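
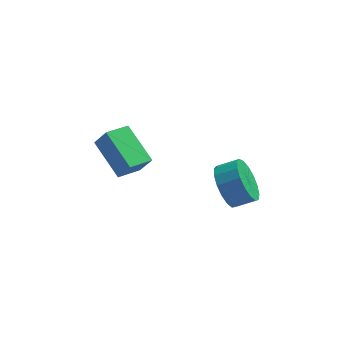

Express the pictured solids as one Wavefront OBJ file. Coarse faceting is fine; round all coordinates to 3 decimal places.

v 0.7 -0.952 2.188
v 1.147 -1.471 1.353
v 2.087 -1.406 1.817
v 1.64 -0.888 2.652
v 1.179 -0.972 1.22
v 2.119 -0.908 1.684
v 1.1 -0.469 1.309
v 2.04 -0.404 1.773
v 0.93 -0.077 1.6
v 1.87 -0.012 2.063
v 0.707 0.115 2.025
v 1.647 0.18 2.488
v 0.483 0.063 2.487
v 1.423 0.127 2.951
v 0.308 -0.223 2.882
v 1.248 -0.158 3.345
v 0.223 -0.675 3.117
v 1.163 -0.61 3.58
v 0.248 -1.191 3.139
v 1.188 -1.126 3.603
v 0.375 -1.652 2.944
v 1.315 -1.587 3.408
v 0.578 -1.953 2.576
v 1.518 -1.888 3.039
v 0.808 -2.025 2.119
v 1.748 -1.96 2.582
v 1.014 -1.851 1.677
v 1.954 -1.786 2.141
v -3.754 -0.567 2.256
v -4.848 0.838 3.251
v -2.904 0.292 1.978
v -3.998 1.697 2.972
v -3.222 -0.797 3.168
v -4.316 0.608 4.162
v -2.372 0.062 2.889
v -3.466 1.467 3.884
f 2 1 5
f 2 5 3
f 3 5 6
f 3 6 4
f 5 1 7
f 5 7 6
f 6 7 8
f 6 8 4
f 7 1 9
f 7 9 8
f 8 9 10
f 8 10 4
f 9 1 11
f 9 11 10
f 10 11 12
f 10 12 4
f 11 1 13
f 11 13 12
f 12 13 14
f 12 14 4
f 13 1 15
f 13 15 14
f 14 15 16
f 14 16 4
f 15 1 17
f 15 17 16
f 16 17 18
f 16 18 4
f 17 1 19
f 17 19 18
f 18 19 20
f 18 20 4
f 19 1 21
f 19 21 20
f 20 21 22
f 20 22 4
f 21 1 23
f 21 23 22
f 22 23 24
f 22 24 4
f 23 1 25
f 23 25 24
f 24 25 26
f 24 26 4
f 25 1 27
f 25 27 26
f 26 27 28
f 26 28 4
f 27 1 2
f 27 2 28
f 28 2 3
f 28 3 4
f 30 32 29
f 33 30 29
f 29 32 31
f 31 33 29
f 30 36 32
f 34 30 33
f 34 36 30
f 32 36 31
f 35 33 31
f 31 36 35
f 35 34 33
f 36 34 35



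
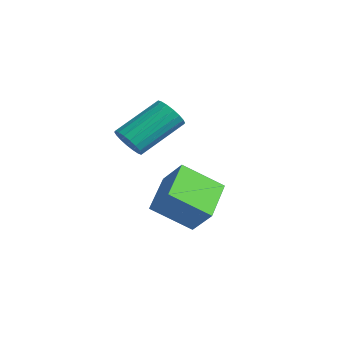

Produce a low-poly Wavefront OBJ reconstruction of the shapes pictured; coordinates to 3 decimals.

v 2.612 0.8 -0.281
v 3.204 1.022 -0.665
v 3.26 2.843 0.477
v 2.668 2.62 0.861
v 2.953 1.141 -0.842
v 3.009 2.962 0.3
v 2.634 1.192 -0.908
v 2.69 3.013 0.234
v 2.311 1.166 -0.85
v 2.367 2.986 0.293
v 2.048 1.066 -0.679
v 2.104 2.887 0.464
v 1.896 0.914 -0.429
v 1.952 2.735 0.713
v 1.886 0.74 -0.15
v 1.942 2.56 0.992
v 2.02 0.577 0.103
v 2.076 2.398 1.245
v 2.271 0.458 0.28
v 2.327 2.279 1.422
v 2.59 0.407 0.346
v 2.646 2.228 1.488
v 2.913 0.434 0.287
v 2.969 2.254 1.43
v 3.176 0.533 0.116
v 3.232 2.354 1.259
v 3.328 0.685 -0.133
v 3.384 2.506 1.009
v 3.338 0.86 -0.412
v 3.394 2.68 0.73
v 2.947 3.977 -3.969
v 2.048 2.662 -2.879
v 3.829 4.238 -2.927
v 2.931 2.922 -1.837
v 4.149 2.598 -4.643
v 3.251 1.282 -3.553
v 5.032 2.858 -3.601
v 4.133 1.543 -2.511
f 2 1 5
f 2 5 3
f 3 5 6
f 3 6 4
f 5 1 7
f 5 7 6
f 6 7 8
f 6 8 4
f 7 1 9
f 7 9 8
f 8 9 10
f 8 10 4
f 9 1 11
f 9 11 10
f 10 11 12
f 10 12 4
f 11 1 13
f 11 13 12
f 12 13 14
f 12 14 4
f 13 1 15
f 13 15 14
f 14 15 16
f 14 16 4
f 15 1 17
f 15 17 16
f 16 17 18
f 16 18 4
f 17 1 19
f 17 19 18
f 18 19 20
f 18 20 4
f 19 1 21
f 19 21 20
f 20 21 22
f 20 22 4
f 21 1 23
f 21 23 22
f 22 23 24
f 22 24 4
f 23 1 25
f 23 25 24
f 24 25 26
f 24 26 4
f 25 1 27
f 25 27 26
f 26 27 28
f 26 28 4
f 27 1 29
f 27 29 28
f 28 29 30
f 28 30 4
f 29 1 2
f 29 2 30
f 30 2 3
f 30 3 4
f 32 34 31
f 35 32 31
f 31 34 33
f 33 35 31
f 32 38 34
f 36 32 35
f 36 38 32
f 34 38 33
f 37 35 33
f 33 38 37
f 37 36 35
f 38 36 37



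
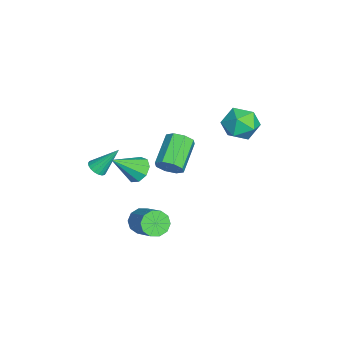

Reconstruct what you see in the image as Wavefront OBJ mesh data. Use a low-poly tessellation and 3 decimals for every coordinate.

v -2.191 -0.15 -1.209
v -1.758 0.083 -0.578
v -3.416 0.623 0.36
v -3.849 0.39 -0.271
v -1.841 0.533 -0.984
v -3.499 1.074 -0.046
v -2.129 0.583 -1.522
v -3.787 1.124 -0.584
v -2.453 0.204 -1.877
v -4.111 0.744 -0.939
v -2.624 -0.383 -1.84
v -4.282 0.157 -0.902
v -2.541 -0.834 -1.434
v -4.199 -0.293 -0.496
v -2.253 -0.884 -0.896
v -3.911 -0.343 0.042
v -1.929 -0.504 -0.541
v -3.587 0.036 0.397
v 0.512 -1.439 -3.18
v 0.975 -2.046 -3.384
v 2.351 -1.347 -2.345
v 1.888 -0.741 -2.14
v 1.041 -1.689 -3.711
v 2.416 -0.99 -2.672
v 0.905 -1.237 -3.835
v 2.28 -0.538 -2.796
v 0.619 -0.862 -3.708
v 1.994 -0.163 -2.669
v 0.292 -0.708 -3.38
v 1.667 -0.009 -2.341
v 0.049 -0.833 -2.975
v 1.425 -0.134 -1.936
v -0.016 -1.19 -2.648
v 1.359 -0.491 -1.609
v 0.12 -1.642 -2.524
v 1.495 -0.943 -1.485
v 0.406 -2.017 -2.651
v 1.781 -1.318 -1.612
v 0.733 -2.171 -2.979
v 2.108 -1.472 -1.94
v 1.736 -3.563 1.986
v 2.264 -3.664 2.105
v 1.644 -2.497 3.294
v 2.278 -3.474 1.952
v 2.185 -3.302 1.805
v 2.003 -3.181 1.694
v 1.769 -3.136 1.64
v 1.527 -3.176 1.656
v 1.328 -3.292 1.736
v 1.209 -3.462 1.866
v 1.195 -3.652 2.02
v 1.288 -3.824 2.167
v 1.469 -3.945 2.278
v 1.704 -3.99 2.331
v 1.945 -3.95 2.316
v 2.145 -3.834 2.235
v -0.374 -1.675 0.117
v 0.114 -1.994 -0.446
v 0.234 -2.945 1.363
v 0.38 -1.595 -0.169
v 0.293 -1.233 0.242
v -0.106 -1.078 0.594
v -0.63 -1.203 0.723
v -1.034 -1.548 0.568
v -1.13 -1.953 0.202
v -0.872 -2.228 -0.204
v -0.38 -2.244 -0.46
v -1.751 4.425 2.593
v -1.107 3.809 1.959
v -2.053 3.031 3.641
v -1.409 2.415 3.007
v -0.975 3.21 3.619
v -0.788 4.072 2.972
v -2.372 2.768 2.628
v -2.185 3.63 1.981
v -1.491 2.785 1.981
v -0.627 3.058 2.594
v -2.533 3.782 3.006
v -1.669 4.055 3.619
f 2 1 5
f 2 5 3
f 3 5 6
f 3 6 4
f 5 1 7
f 5 7 6
f 6 7 8
f 6 8 4
f 7 1 9
f 7 9 8
f 8 9 10
f 8 10 4
f 9 1 11
f 9 11 10
f 10 11 12
f 10 12 4
f 11 1 13
f 11 13 12
f 12 13 14
f 12 14 4
f 13 1 15
f 13 15 14
f 14 15 16
f 14 16 4
f 15 1 17
f 15 17 16
f 16 17 18
f 16 18 4
f 17 1 2
f 17 2 18
f 18 2 3
f 18 3 4
f 20 19 23
f 20 23 21
f 21 23 24
f 21 24 22
f 23 19 25
f 23 25 24
f 24 25 26
f 24 26 22
f 25 19 27
f 25 27 26
f 26 27 28
f 26 28 22
f 27 19 29
f 27 29 28
f 28 29 30
f 28 30 22
f 29 19 31
f 29 31 30
f 30 31 32
f 30 32 22
f 31 19 33
f 31 33 32
f 32 33 34
f 32 34 22
f 33 19 35
f 33 35 34
f 34 35 36
f 34 36 22
f 35 19 37
f 35 37 36
f 36 37 38
f 36 38 22
f 37 19 39
f 37 39 38
f 38 39 40
f 38 40 22
f 39 19 20
f 39 20 40
f 40 20 21
f 40 21 22
f 42 41 44
f 42 44 43
f 44 41 45
f 44 45 43
f 45 41 46
f 45 46 43
f 46 41 47
f 46 47 43
f 47 41 48
f 47 48 43
f 48 41 49
f 48 49 43
f 49 41 50
f 49 50 43
f 50 41 51
f 50 51 43
f 51 41 52
f 51 52 43
f 52 41 53
f 52 53 43
f 53 41 54
f 53 54 43
f 54 41 55
f 54 55 43
f 55 41 56
f 55 56 43
f 56 41 42
f 56 42 43
f 58 57 60
f 58 60 59
f 60 57 61
f 60 61 59
f 61 57 62
f 61 62 59
f 62 57 63
f 62 63 59
f 63 57 64
f 63 64 59
f 64 57 65
f 64 65 59
f 65 57 66
f 65 66 59
f 66 57 67
f 66 67 59
f 67 57 58
f 67 58 59
f 68 79 73
f 68 73 69
f 68 69 75
f 68 75 78
f 68 78 79
f 69 73 77
f 73 79 72
f 79 78 70
f 78 75 74
f 75 69 76
f 71 77 72
f 71 72 70
f 71 70 74
f 71 74 76
f 71 76 77
f 72 77 73
f 70 72 79
f 74 70 78
f 76 74 75
f 77 76 69



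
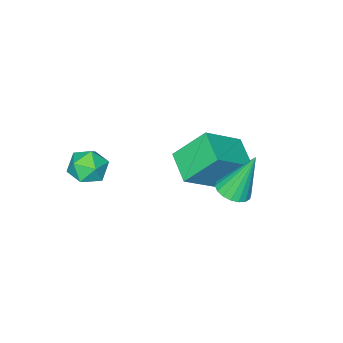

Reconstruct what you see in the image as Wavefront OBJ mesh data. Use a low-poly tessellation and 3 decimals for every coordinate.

v -0.592 1.699 -0.674
v -0.073 1.216 -0.374
v -1.248 2.241 1.334
v 0.101 1.51 -0.396
v 0.137 1.842 -0.474
v 0.03 2.145 -0.591
v -0.201 2.36 -0.725
v -0.51 2.445 -0.848
v -0.834 2.381 -0.937
v -1.111 2.183 -0.974
v -1.285 1.888 -0.951
v -1.322 1.556 -0.873
v -1.215 1.253 -0.756
v -0.984 1.038 -0.623
v -0.675 0.954 -0.499
v -0.35 1.017 -0.411
v -3.185 -0.351 -0.463
v -1.531 -0.72 0.794
v -2.53 0.944 -0.946
v -0.876 0.576 0.311
v -2.304 -1.336 -1.911
v -0.65 -1.704 -0.654
v -1.649 -0.04 -2.394
v 0.005 -0.409 -1.137
v 1.705 -3.325 -1.179
v 2.32 -2.649 -1.031
v 2.42 -4.191 -0.189
v 3.035 -3.515 -0.041
v 2.16 -3.416 0.245
v 1.718 -2.881 -0.367
v 3.022 -3.959 -0.853
v 2.58 -3.424 -1.465
v 3.133 -3.041 -0.83
v 2.601 -2.705 -0.152
v 2.139 -4.135 -1.068
v 1.607 -3.799 -0.39
f 2 1 4
f 2 4 3
f 4 1 5
f 4 5 3
f 5 1 6
f 5 6 3
f 6 1 7
f 6 7 3
f 7 1 8
f 7 8 3
f 8 1 9
f 8 9 3
f 9 1 10
f 9 10 3
f 10 1 11
f 10 11 3
f 11 1 12
f 11 12 3
f 12 1 13
f 12 13 3
f 13 1 14
f 13 14 3
f 14 1 15
f 14 15 3
f 15 1 16
f 15 16 3
f 16 1 2
f 16 2 3
f 18 20 17
f 21 18 17
f 17 20 19
f 19 21 17
f 18 24 20
f 22 18 21
f 22 24 18
f 20 24 19
f 23 21 19
f 19 24 23
f 23 22 21
f 24 22 23
f 25 36 30
f 25 30 26
f 25 26 32
f 25 32 35
f 25 35 36
f 26 30 34
f 30 36 29
f 36 35 27
f 35 32 31
f 32 26 33
f 28 34 29
f 28 29 27
f 28 27 31
f 28 31 33
f 28 33 34
f 29 34 30
f 27 29 36
f 31 27 35
f 33 31 32
f 34 33 26



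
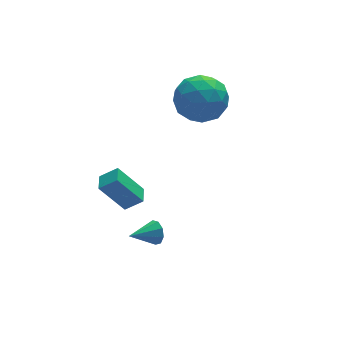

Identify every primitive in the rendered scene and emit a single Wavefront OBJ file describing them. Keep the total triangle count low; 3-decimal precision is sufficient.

v -2.555 0.218 -2.653
v -3.533 0.629 -1.223
v -2.25 1.001 -2.669
v -3.228 1.411 -1.239
v -1.832 -0.051 -2.081
v -2.81 0.359 -0.651
v -1.527 0.731 -2.097
v -2.505 1.142 -0.667
v 0.81 2.517 1.863
v 2.041 2.33 1.739
v 0.659 0.81 2.941
v 1.89 0.623 2.817
v 1.468 1.566 3.524
v 1.562 2.62 2.857
v 1.138 0.52 1.823
v 1.232 1.574 1.156
v 2.244 1.095 1.714
v 2.448 1.742 2.766
v 0.252 1.398 1.914
v 0.456 2.045 2.966
v 1.439 2.573 1.706
v 1.261 0.567 2.974
v 1.013 1.121 3.389
v 1.737 1.011 3.317
v 1.157 2.744 2.363
v 1.881 2.634 2.291
v 1.544 2.185 3.34
v 0.819 0.506 2.389
v 1.543 0.396 2.317
v 0.963 2.129 1.363
v 1.687 2.019 1.291
v 1.156 0.955 1.34
v 2.282 1.737 1.619
v 2.193 0.734 2.253
v 1.751 0.673 1.668
v 1.806 1.293 1.276
v 2.402 2.117 2.237
v 2.313 1.114 2.871
v 2.065 1.668 3.286
v 2.12 2.288 2.894
v 2.521 1.392 2.222
v 0.387 2.026 1.809
v 0.298 1.023 2.443
v 0.58 0.852 1.786
v 0.635 1.472 1.394
v 0.507 2.406 2.427
v 0.418 1.403 3.061
v 0.894 1.847 3.404
v 0.949 2.467 3.012
v 0.179 1.748 2.458
v -2.585 -3.536 -0.469
v -2.385 -3.8 -0.005
v -3.755 -3.724 -0.071
v -2.423 -3.418 0.065
v -2.536 -3.092 -0.116
v -2.673 -2.973 -0.461
v -2.768 -3.118 -0.81
v -2.778 -3.459 -1
v -2.697 -3.836 -0.941
v -2.564 -4.072 -0.661
v -2.441 -4.058 -0.292
f 2 4 1
f 5 2 1
f 1 4 3
f 3 5 1
f 2 8 4
f 6 2 5
f 6 8 2
f 4 8 3
f 7 5 3
f 3 8 7
f 7 6 5
f 8 6 7
f 9 46 25
f 46 20 49
f 25 49 14
f 46 49 25
f 9 25 21
f 25 14 26
f 21 26 10
f 25 26 21
f 9 21 30
f 21 10 31
f 30 31 16
f 21 31 30
f 9 30 42
f 30 16 45
f 42 45 19
f 30 45 42
f 9 42 46
f 42 19 50
f 46 50 20
f 42 50 46
f 10 26 37
f 26 14 40
f 37 40 18
f 26 40 37
f 14 49 27
f 49 20 48
f 27 48 13
f 49 48 27
f 20 50 47
f 50 19 43
f 47 43 11
f 50 43 47
f 19 45 44
f 45 16 32
f 44 32 15
f 45 32 44
f 16 31 36
f 31 10 33
f 36 33 17
f 31 33 36
f 12 38 24
f 38 18 39
f 24 39 13
f 38 39 24
f 12 24 22
f 24 13 23
f 22 23 11
f 24 23 22
f 12 22 29
f 22 11 28
f 29 28 15
f 22 28 29
f 12 29 34
f 29 15 35
f 34 35 17
f 29 35 34
f 12 34 38
f 34 17 41
f 38 41 18
f 34 41 38
f 13 39 27
f 39 18 40
f 27 40 14
f 39 40 27
f 11 23 47
f 23 13 48
f 47 48 20
f 23 48 47
f 15 28 44
f 28 11 43
f 44 43 19
f 28 43 44
f 17 35 36
f 35 15 32
f 36 32 16
f 35 32 36
f 18 41 37
f 41 17 33
f 37 33 10
f 41 33 37
f 52 51 54
f 52 54 53
f 54 51 55
f 54 55 53
f 55 51 56
f 55 56 53
f 56 51 57
f 56 57 53
f 57 51 58
f 57 58 53
f 58 51 59
f 58 59 53
f 59 51 60
f 59 60 53
f 60 51 61
f 60 61 53
f 61 51 52
f 61 52 53



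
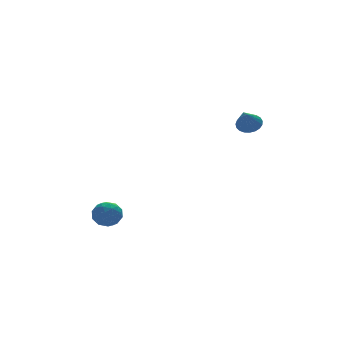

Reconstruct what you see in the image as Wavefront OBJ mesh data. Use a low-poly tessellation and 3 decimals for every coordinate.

v 1.977 -1.522 2.138
v 2.481 -1.788 2.292
v 1.403 -2.098 3.022
v 2.487 -1.585 2.429
v 2.405 -1.37 2.515
v 2.249 -1.182 2.537
v 2.046 -1.053 2.489
v 1.831 -1.005 2.381
v 1.641 -1.046 2.231
v 1.51 -1.17 2.065
v 1.459 -1.354 1.911
v 1.498 -1.568 1.797
v 1.62 -1.774 1.742
v 1.803 -1.936 1.756
v 2.017 -2.027 1.835
v 2.223 -2.03 1.968
v 2.387 -1.946 2.129
v -4.641 0.041 -2.673
v -4.331 0.261 -3.279
v -3.609 -0.281 -2.261
v -3.299 -0.061 -2.867
v -3.578 0.417 -2.414
v -4.216 0.616 -2.669
v -3.724 -0.636 -2.871
v -4.362 -0.437 -3.126
v -3.764 -0.158 -3.401
v -3.674 0.493 -3.119
v -4.266 -0.513 -2.421
v -4.176 0.138 -2.139
v -4.577 0.179 -3.012
v -3.363 -0.199 -2.528
v -3.528 0.082 -2.262
v -3.345 0.211 -2.618
v -4.509 0.388 -2.654
v -4.327 0.517 -3.01
v -3.884 0.609 -2.501
v -3.613 -0.537 -2.53
v -3.431 -0.408 -2.886
v -4.595 -0.231 -2.922
v -4.412 -0.102 -3.278
v -4.056 -0.629 -3.039
v -4.061 0.062 -3.44
v -3.454 -0.127 -3.198
v -3.704 -0.465 -3.2
v -4.079 -0.348 -3.35
v -4.008 0.445 -3.274
v -3.401 0.256 -3.032
v -3.566 0.537 -2.766
v -3.94 0.654 -2.916
v -3.675 0.199 -3.346
v -4.539 -0.276 -2.508
v -3.932 -0.465 -2.266
v -4 -0.674 -2.624
v -4.374 -0.557 -2.774
v -4.486 0.107 -2.342
v -3.879 -0.082 -2.1
v -3.861 0.328 -2.19
v -4.236 0.445 -2.34
v -4.265 -0.219 -2.194
f 2 1 4
f 2 4 3
f 4 1 5
f 4 5 3
f 5 1 6
f 5 6 3
f 6 1 7
f 6 7 3
f 7 1 8
f 7 8 3
f 8 1 9
f 8 9 3
f 9 1 10
f 9 10 3
f 10 1 11
f 10 11 3
f 11 1 12
f 11 12 3
f 12 1 13
f 12 13 3
f 13 1 14
f 13 14 3
f 14 1 15
f 14 15 3
f 15 1 16
f 15 16 3
f 16 1 17
f 16 17 3
f 17 1 2
f 17 2 3
f 18 55 34
f 55 29 58
f 34 58 23
f 55 58 34
f 18 34 30
f 34 23 35
f 30 35 19
f 34 35 30
f 18 30 39
f 30 19 40
f 39 40 25
f 30 40 39
f 18 39 51
f 39 25 54
f 51 54 28
f 39 54 51
f 18 51 55
f 51 28 59
f 55 59 29
f 51 59 55
f 19 35 46
f 35 23 49
f 46 49 27
f 35 49 46
f 23 58 36
f 58 29 57
f 36 57 22
f 58 57 36
f 29 59 56
f 59 28 52
f 56 52 20
f 59 52 56
f 28 54 53
f 54 25 41
f 53 41 24
f 54 41 53
f 25 40 45
f 40 19 42
f 45 42 26
f 40 42 45
f 21 47 33
f 47 27 48
f 33 48 22
f 47 48 33
f 21 33 31
f 33 22 32
f 31 32 20
f 33 32 31
f 21 31 38
f 31 20 37
f 38 37 24
f 31 37 38
f 21 38 43
f 38 24 44
f 43 44 26
f 38 44 43
f 21 43 47
f 43 26 50
f 47 50 27
f 43 50 47
f 22 48 36
f 48 27 49
f 36 49 23
f 48 49 36
f 20 32 56
f 32 22 57
f 56 57 29
f 32 57 56
f 24 37 53
f 37 20 52
f 53 52 28
f 37 52 53
f 26 44 45
f 44 24 41
f 45 41 25
f 44 41 45
f 27 50 46
f 50 26 42
f 46 42 19
f 50 42 46



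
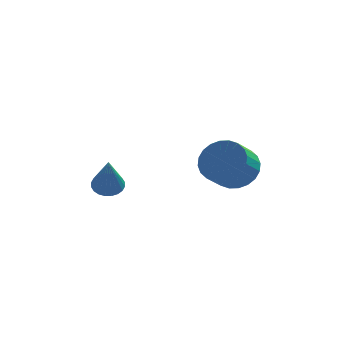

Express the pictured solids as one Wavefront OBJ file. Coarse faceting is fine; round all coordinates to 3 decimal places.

v -3.457 -0.138 -4.001
v -2.918 -0.365 -4.174
v -3.323 -1.062 -2.359
v -2.851 -0.164 -4.066
v -2.876 0.041 -3.948
v -2.99 0.219 -3.838
v -3.174 0.343 -3.754
v -3.402 0.394 -3.707
v -3.638 0.363 -3.705
v -3.847 0.257 -3.748
v -3.996 0.09 -3.829
v -4.063 -0.111 -3.937
v -4.038 -0.316 -4.055
v -3.924 -0.494 -4.164
v -3.739 -0.618 -4.249
v -3.511 -0.669 -4.296
v -3.275 -0.639 -4.298
v -3.067 -0.532 -4.255
v 1.055 1.174 -3.699
v 1.586 1.568 -2.989
v 1.116 0.799 -2.211
v 0.585 0.406 -2.921
v 1.271 1.778 -2.971
v 0.802 1.009 -2.194
v 0.924 1.896 -3.064
v 0.455 1.127 -2.286
v 0.597 1.904 -3.254
v 0.127 1.136 -2.476
v 0.339 1.801 -3.511
v -0.131 1.033 -2.733
v 0.19 1.603 -3.797
v -0.279 0.834 -3.019
v 0.173 1.339 -4.068
v -0.296 0.571 -3.29
v 0.29 1.051 -4.283
v -0.179 0.282 -3.505
v 0.524 0.781 -4.409
v 0.054 0.012 -3.631
v 0.838 0.571 -4.426
v 0.369 -0.198 -3.649
v 1.185 0.453 -4.334
v 0.716 -0.316 -3.556
v 1.513 0.444 -4.144
v 1.043 -0.324 -3.366
v 1.771 0.547 -3.887
v 1.301 -0.221 -3.109
v 1.919 0.746 -3.601
v 1.45 -0.023 -2.823
v 1.936 1.009 -3.33
v 1.467 0.241 -2.552
v 1.819 1.298 -3.115
v 1.35 0.529 -2.337
f 2 1 4
f 2 4 3
f 4 1 5
f 4 5 3
f 5 1 6
f 5 6 3
f 6 1 7
f 6 7 3
f 7 1 8
f 7 8 3
f 8 1 9
f 8 9 3
f 9 1 10
f 9 10 3
f 10 1 11
f 10 11 3
f 11 1 12
f 11 12 3
f 12 1 13
f 12 13 3
f 13 1 14
f 13 14 3
f 14 1 15
f 14 15 3
f 15 1 16
f 15 16 3
f 16 1 17
f 16 17 3
f 17 1 18
f 17 18 3
f 18 1 2
f 18 2 3
f 20 19 23
f 20 23 21
f 21 23 24
f 21 24 22
f 23 19 25
f 23 25 24
f 24 25 26
f 24 26 22
f 25 19 27
f 25 27 26
f 26 27 28
f 26 28 22
f 27 19 29
f 27 29 28
f 28 29 30
f 28 30 22
f 29 19 31
f 29 31 30
f 30 31 32
f 30 32 22
f 31 19 33
f 31 33 32
f 32 33 34
f 32 34 22
f 33 19 35
f 33 35 34
f 34 35 36
f 34 36 22
f 35 19 37
f 35 37 36
f 36 37 38
f 36 38 22
f 37 19 39
f 37 39 38
f 38 39 40
f 38 40 22
f 39 19 41
f 39 41 40
f 40 41 42
f 40 42 22
f 41 19 43
f 41 43 42
f 42 43 44
f 42 44 22
f 43 19 45
f 43 45 44
f 44 45 46
f 44 46 22
f 45 19 47
f 45 47 46
f 46 47 48
f 46 48 22
f 47 19 49
f 47 49 48
f 48 49 50
f 48 50 22
f 49 19 51
f 49 51 50
f 50 51 52
f 50 52 22
f 51 19 20
f 51 20 52
f 52 20 21
f 52 21 22



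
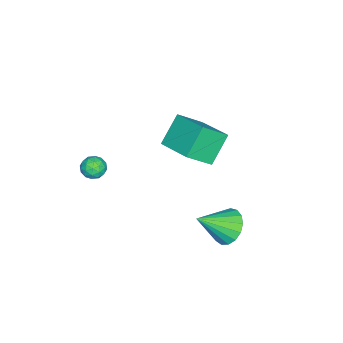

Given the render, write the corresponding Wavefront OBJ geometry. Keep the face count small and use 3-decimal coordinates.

v 0.413 4.017 -2.465
v 1.289 4.36 -2.86
v 1.427 2.823 -1.255
v 1.202 4.664 -2.488
v 0.934 4.819 -2.11
v 0.548 4.791 -1.814
v 0.13 4.586 -1.667
v -0.223 4.25 -1.702
v -0.43 3.861 -1.913
v -0.444 3.508 -2.25
v -0.262 3.272 -2.636
v 0.075 3.206 -2.983
v 0.49 3.327 -3.211
v 0.886 3.605 -3.269
v 1.175 3.978 -3.142
v 0.27 -2.335 0.061
v 0.692 -1.843 0.24
v 1.008 -3.077 0.36
v 1.43 -2.585 0.539
v 0.87 -2.694 0.895
v 0.413 -2.235 0.711
v 1.287 -2.685 -0.111
v 0.83 -2.226 -0.295
v 1.32 -2.059 0.134
v 1.063 -2.065 0.756
v 0.637 -2.855 -0.156
v 0.38 -2.861 0.466
v 0.416 -2.024 0.124
v 1.284 -2.896 0.476
v 0.955 -2.96 0.685
v 1.203 -2.671 0.791
v 0.252 -2.255 0.401
v 0.5 -1.965 0.506
v 0.605 -2.465 0.891
v 1.2 -2.955 0.094
v 1.448 -2.665 0.199
v 0.497 -2.249 -0.191
v 0.745 -1.96 -0.085
v 1.095 -2.455 -0.291
v 1.034 -1.861 0.168
v 1.468 -2.298 0.343
v 1.383 -2.356 -0.039
v 1.115 -2.087 -0.147
v 0.882 -1.865 0.533
v 1.316 -2.301 0.709
v 0.987 -2.365 0.918
v 0.718 -2.096 0.809
v 1.251 -1.992 0.471
v 0.384 -2.619 -0.109
v 0.818 -3.055 0.067
v 0.982 -2.824 -0.209
v 0.713 -2.555 -0.318
v 0.232 -2.622 0.257
v 0.666 -3.059 0.432
v 0.585 -2.833 0.747
v 0.317 -2.564 0.639
v 0.449 -2.928 0.129
v -2.7 0.86 -0.629
v -1.811 -0.097 0.475
v -3.914 1.235 0.674
v -3.025 0.279 1.778
v -1.595 2.521 -0.078
v -0.706 1.565 1.026
v -2.809 2.897 1.225
v -1.92 1.94 2.329
f 2 1 4
f 2 4 3
f 4 1 5
f 4 5 3
f 5 1 6
f 5 6 3
f 6 1 7
f 6 7 3
f 7 1 8
f 7 8 3
f 8 1 9
f 8 9 3
f 9 1 10
f 9 10 3
f 10 1 11
f 10 11 3
f 11 1 12
f 11 12 3
f 12 1 13
f 12 13 3
f 13 1 14
f 13 14 3
f 14 1 15
f 14 15 3
f 15 1 2
f 15 2 3
f 16 53 32
f 53 27 56
f 32 56 21
f 53 56 32
f 16 32 28
f 32 21 33
f 28 33 17
f 32 33 28
f 16 28 37
f 28 17 38
f 37 38 23
f 28 38 37
f 16 37 49
f 37 23 52
f 49 52 26
f 37 52 49
f 16 49 53
f 49 26 57
f 53 57 27
f 49 57 53
f 17 33 44
f 33 21 47
f 44 47 25
f 33 47 44
f 21 56 34
f 56 27 55
f 34 55 20
f 56 55 34
f 27 57 54
f 57 26 50
f 54 50 18
f 57 50 54
f 26 52 51
f 52 23 39
f 51 39 22
f 52 39 51
f 23 38 43
f 38 17 40
f 43 40 24
f 38 40 43
f 19 45 31
f 45 25 46
f 31 46 20
f 45 46 31
f 19 31 29
f 31 20 30
f 29 30 18
f 31 30 29
f 19 29 36
f 29 18 35
f 36 35 22
f 29 35 36
f 19 36 41
f 36 22 42
f 41 42 24
f 36 42 41
f 19 41 45
f 41 24 48
f 45 48 25
f 41 48 45
f 20 46 34
f 46 25 47
f 34 47 21
f 46 47 34
f 18 30 54
f 30 20 55
f 54 55 27
f 30 55 54
f 22 35 51
f 35 18 50
f 51 50 26
f 35 50 51
f 24 42 43
f 42 22 39
f 43 39 23
f 42 39 43
f 25 48 44
f 48 24 40
f 44 40 17
f 48 40 44
f 59 61 58
f 62 59 58
f 58 61 60
f 60 62 58
f 59 65 61
f 63 59 62
f 63 65 59
f 61 65 60
f 64 62 60
f 60 65 64
f 64 63 62
f 65 63 64



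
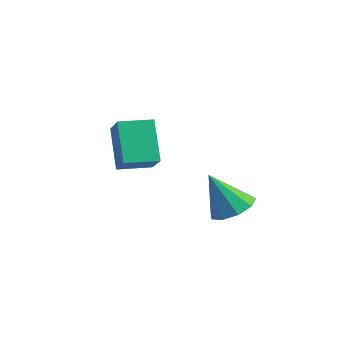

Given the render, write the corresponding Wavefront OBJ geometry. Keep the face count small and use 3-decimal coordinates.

v 2.174 3.612 -4.48
v 2.676 4.262 -4.043
v 1.546 3.008 -2.86
v 2.098 4.49 -4.182
v 1.556 4.307 -4.46
v 1.303 3.799 -4.748
v 1.457 3.204 -4.91
v 1.947 2.8 -4.871
v 2.543 2.776 -4.65
v 2.966 3.143 -4.349
v 3.018 3.73 -4.109
v -1.969 1.653 -3.488
v -3.014 2.247 -1.952
v -1.349 2.863 -3.534
v -2.394 3.457 -1.998
v -0.946 1.163 -2.602
v -1.991 1.757 -1.066
v -0.326 2.373 -2.648
v -1.371 2.967 -1.112
f 2 1 4
f 2 4 3
f 4 1 5
f 4 5 3
f 5 1 6
f 5 6 3
f 6 1 7
f 6 7 3
f 7 1 8
f 7 8 3
f 8 1 9
f 8 9 3
f 9 1 10
f 9 10 3
f 10 1 11
f 10 11 3
f 11 1 2
f 11 2 3
f 13 15 12
f 16 13 12
f 12 15 14
f 14 16 12
f 13 19 15
f 17 13 16
f 17 19 13
f 15 19 14
f 18 16 14
f 14 19 18
f 18 17 16
f 19 17 18



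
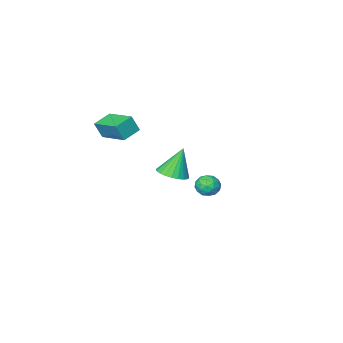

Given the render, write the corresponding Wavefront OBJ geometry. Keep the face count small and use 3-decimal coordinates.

v 2.479 -4.564 0.76
v 2.869 -4.802 1.827
v 2.152 -2.598 1.318
v 2.542 -2.835 2.384
v 3.658 -4.265 0.396
v 4.048 -4.502 1.462
v 3.331 -2.298 0.953
v 3.721 -2.536 2.02
v 1.059 4.262 -0.064
v 1.745 4.579 -0.018
v 1.575 3.181 -0.322
v 2.261 3.498 -0.276
v 1.84 3.413 0.348
v 1.522 4.081 0.507
v 1.798 3.679 -0.847
v 1.48 4.347 -0.688
v 2.202 4.218 -0.502
v 2.228 4.054 0.237
v 1.092 3.706 -0.577
v 1.118 3.542 0.162
v 1.357 4.515 -0.018
v 1.963 3.245 -0.322
v 1.716 3.195 0.045
v 2.119 3.381 0.072
v 1.226 4.223 0.291
v 1.629 4.409 0.318
v 1.685 3.724 0.532
v 1.691 3.351 -0.658
v 2.094 3.537 -0.631
v 1.201 4.379 -0.412
v 1.604 4.565 -0.385
v 1.635 4.036 -0.872
v 2.029 4.489 -0.276
v 2.332 3.854 -0.428
v 2.06 3.961 -0.763
v 1.873 4.353 -0.669
v 2.044 4.393 0.159
v 2.347 3.758 0.007
v 2.1 3.708 0.373
v 1.913 4.1 0.467
v 2.313 4.181 -0.126
v 0.973 4.002 -0.347
v 1.276 3.367 -0.499
v 1.407 3.66 -0.807
v 1.22 4.052 -0.713
v 0.988 3.906 0.088
v 1.291 3.271 -0.064
v 1.447 3.407 0.329
v 1.26 3.799 0.423
v 1.007 3.579 -0.214
v -0.588 -3.585 -3.55
v 0.352 -3.446 -3.181
v -1.332 -3.595 -1.65
v 0.231 -3.07 -3.227
v -0.016 -2.772 -3.322
v -0.35 -2.599 -3.452
v -0.72 -2.575 -3.596
v -1.07 -2.705 -3.734
v -1.346 -2.969 -3.844
v -1.508 -3.327 -3.908
v -1.529 -3.725 -3.919
v -1.407 -4.101 -3.873
v -1.161 -4.398 -3.778
v -0.827 -4.572 -3.648
v -0.457 -4.596 -3.503
v -0.107 -4.466 -3.366
v 0.17 -4.201 -3.256
v 0.331 -3.843 -3.191
f 2 4 1
f 5 2 1
f 1 4 3
f 3 5 1
f 2 8 4
f 6 2 5
f 6 8 2
f 4 8 3
f 7 5 3
f 3 8 7
f 7 6 5
f 8 6 7
f 9 46 25
f 46 20 49
f 25 49 14
f 46 49 25
f 9 25 21
f 25 14 26
f 21 26 10
f 25 26 21
f 9 21 30
f 21 10 31
f 30 31 16
f 21 31 30
f 9 30 42
f 30 16 45
f 42 45 19
f 30 45 42
f 9 42 46
f 42 19 50
f 46 50 20
f 42 50 46
f 10 26 37
f 26 14 40
f 37 40 18
f 26 40 37
f 14 49 27
f 49 20 48
f 27 48 13
f 49 48 27
f 20 50 47
f 50 19 43
f 47 43 11
f 50 43 47
f 19 45 44
f 45 16 32
f 44 32 15
f 45 32 44
f 16 31 36
f 31 10 33
f 36 33 17
f 31 33 36
f 12 38 24
f 38 18 39
f 24 39 13
f 38 39 24
f 12 24 22
f 24 13 23
f 22 23 11
f 24 23 22
f 12 22 29
f 22 11 28
f 29 28 15
f 22 28 29
f 12 29 34
f 29 15 35
f 34 35 17
f 29 35 34
f 12 34 38
f 34 17 41
f 38 41 18
f 34 41 38
f 13 39 27
f 39 18 40
f 27 40 14
f 39 40 27
f 11 23 47
f 23 13 48
f 47 48 20
f 23 48 47
f 15 28 44
f 28 11 43
f 44 43 19
f 28 43 44
f 17 35 36
f 35 15 32
f 36 32 16
f 35 32 36
f 18 41 37
f 41 17 33
f 37 33 10
f 41 33 37
f 52 51 54
f 52 54 53
f 54 51 55
f 54 55 53
f 55 51 56
f 55 56 53
f 56 51 57
f 56 57 53
f 57 51 58
f 57 58 53
f 58 51 59
f 58 59 53
f 59 51 60
f 59 60 53
f 60 51 61
f 60 61 53
f 61 51 62
f 61 62 53
f 62 51 63
f 62 63 53
f 63 51 64
f 63 64 53
f 64 51 65
f 64 65 53
f 65 51 66
f 65 66 53
f 66 51 67
f 66 67 53
f 67 51 68
f 67 68 53
f 68 51 52
f 68 52 53



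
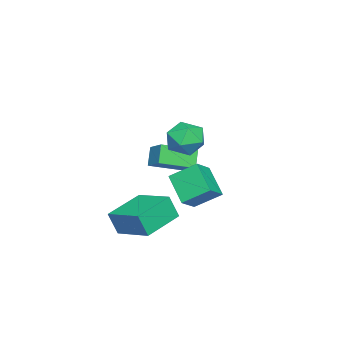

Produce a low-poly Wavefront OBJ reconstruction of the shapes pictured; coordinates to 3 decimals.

v 0.066 -1.378 -0.845
v -0.849 -2.338 0.219
v -0.226 -0.169 -0.006
v -1.142 -1.129 1.058
v 1.042 -1.591 -0.198
v 0.126 -2.551 0.866
v 0.749 -0.382 0.641
v -0.166 -1.342 1.705
v -2.399 -4.537 0.114
v -3.009 -4.656 1.01
v -3.483 -3.172 -0.443
v -4.093 -3.291 0.453
v -1.687 -3.729 0.707
v -2.297 -3.848 1.603
v -2.771 -2.364 0.15
v -3.381 -2.483 1.046
v 0.501 -3.332 -1.43
v 0.621 -3.74 -0.276
v 1.25 -1.632 -0.907
v 1.369 -2.039 0.247
v 2.371 -4.021 -1.867
v 2.49 -4.428 -0.713
v 3.119 -2.32 -1.344
v 3.239 -2.728 -0.19
v 0.883 -0.704 3.538
v 1.512 -1.478 3.491
v -0.372 -1.722 3.489
v 0.257 -2.496 3.442
v 0.187 -1.959 4.282
v 0.963 -1.33 4.312
v 0.177 -1.87 2.668
v 0.953 -1.241 2.698
v 1.076 -2.199 2.953
v 1.083 -2.254 3.951
v 0.057 -0.946 3.029
v 0.064 -1.001 4.027
f 2 4 1
f 5 2 1
f 1 4 3
f 3 5 1
f 2 8 4
f 6 2 5
f 6 8 2
f 4 8 3
f 7 5 3
f 3 8 7
f 7 6 5
f 8 6 7
f 10 12 9
f 13 10 9
f 9 12 11
f 11 13 9
f 10 16 12
f 14 10 13
f 14 16 10
f 12 16 11
f 15 13 11
f 11 16 15
f 15 14 13
f 16 14 15
f 18 20 17
f 21 18 17
f 17 20 19
f 19 21 17
f 18 24 20
f 22 18 21
f 22 24 18
f 20 24 19
f 23 21 19
f 19 24 23
f 23 22 21
f 24 22 23
f 25 36 30
f 25 30 26
f 25 26 32
f 25 32 35
f 25 35 36
f 26 30 34
f 30 36 29
f 36 35 27
f 35 32 31
f 32 26 33
f 28 34 29
f 28 29 27
f 28 27 31
f 28 31 33
f 28 33 34
f 29 34 30
f 27 29 36
f 31 27 35
f 33 31 32
f 34 33 26



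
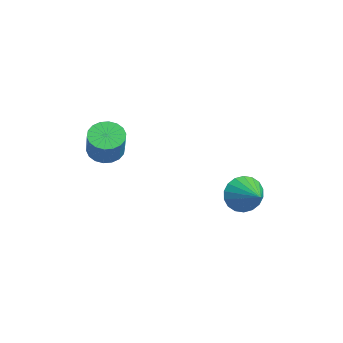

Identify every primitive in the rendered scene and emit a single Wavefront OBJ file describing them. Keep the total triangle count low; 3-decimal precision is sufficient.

v 0.251 3.671 -3.058
v 0.587 3.154 -3.767
v 1.569 3.849 -2.562
v 0.593 3.542 -3.924
v 0.532 3.955 -3.908
v 0.415 4.313 -3.725
v 0.265 4.543 -3.409
v 0.112 4.6 -3.024
v -0.013 4.474 -2.645
v -0.086 4.188 -2.349
v -0.092 3.8 -2.192
v -0.031 3.387 -2.207
v 0.087 3.029 -2.391
v 0.236 2.799 -2.706
v 0.389 2.742 -3.092
v 0.514 2.868 -3.47
v -2.85 -1.212 -1.037
v -2.465 -1.803 -1.415
v -1.545 -2.058 -0.082
v -1.93 -1.468 0.297
v -2.269 -1.516 -1.496
v -1.349 -1.772 -0.162
v -2.189 -1.17 -1.485
v -1.269 -1.425 -0.151
v -2.239 -0.831 -1.385
v -1.319 -1.087 -0.052
v -2.41 -0.569 -1.217
v -1.49 -0.824 0.117
v -2.669 -0.433 -1.013
v -1.749 -0.689 0.321
v -2.963 -0.452 -0.813
v -2.043 -0.708 0.52
v -3.235 -0.622 -0.658
v -2.315 -0.877 0.675
v -3.431 -0.908 -0.578
v -2.511 -1.164 0.756
v -3.511 -1.255 -0.589
v -2.591 -1.51 0.745
v -3.461 -1.593 -0.688
v -2.541 -1.849 0.645
v -3.29 -1.856 -0.857
v -2.37 -2.111 0.477
v -3.031 -1.991 -1.061
v -2.111 -2.247 0.273
v -2.737 -1.972 -1.26
v -1.817 -2.228 0.073
f 2 1 4
f 2 4 3
f 4 1 5
f 4 5 3
f 5 1 6
f 5 6 3
f 6 1 7
f 6 7 3
f 7 1 8
f 7 8 3
f 8 1 9
f 8 9 3
f 9 1 10
f 9 10 3
f 10 1 11
f 10 11 3
f 11 1 12
f 11 12 3
f 12 1 13
f 12 13 3
f 13 1 14
f 13 14 3
f 14 1 15
f 14 15 3
f 15 1 16
f 15 16 3
f 16 1 2
f 16 2 3
f 18 17 21
f 18 21 19
f 19 21 22
f 19 22 20
f 21 17 23
f 21 23 22
f 22 23 24
f 22 24 20
f 23 17 25
f 23 25 24
f 24 25 26
f 24 26 20
f 25 17 27
f 25 27 26
f 26 27 28
f 26 28 20
f 27 17 29
f 27 29 28
f 28 29 30
f 28 30 20
f 29 17 31
f 29 31 30
f 30 31 32
f 30 32 20
f 31 17 33
f 31 33 32
f 32 33 34
f 32 34 20
f 33 17 35
f 33 35 34
f 34 35 36
f 34 36 20
f 35 17 37
f 35 37 36
f 36 37 38
f 36 38 20
f 37 17 39
f 37 39 38
f 38 39 40
f 38 40 20
f 39 17 41
f 39 41 40
f 40 41 42
f 40 42 20
f 41 17 43
f 41 43 42
f 42 43 44
f 42 44 20
f 43 17 45
f 43 45 44
f 44 45 46
f 44 46 20
f 45 17 18
f 45 18 46
f 46 18 19
f 46 19 20



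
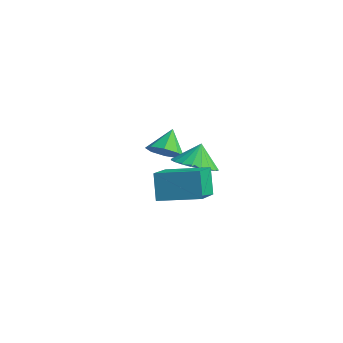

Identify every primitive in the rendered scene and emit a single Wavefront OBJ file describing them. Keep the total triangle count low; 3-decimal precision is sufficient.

v -1.892 -0.111 1.232
v -0.965 -0.481 1.559
v -1.928 0.571 2.108
v -0.845 -0.147 1.304
v -0.906 0.193 1.037
v -1.137 0.48 0.803
v -1.499 0.666 0.644
v -1.929 0.717 0.587
v -2.352 0.625 0.641
v -2.696 0.406 0.797
v -2.901 0.097 1.029
v -2.931 -0.247 1.296
v -2.782 -0.568 1.551
v -2.478 -0.81 1.752
v -2.074 -0.93 1.863
v -1.638 -0.91 1.864
v -1.246 -0.751 1.757
v -3.86 0.875 0.433
v -3.111 0.71 0.844
v -4.02 1.925 1.147
v -3.027 1.09 0.304
v -3.431 1.344 -0.161
v -4.086 1.323 -0.277
v -4.609 1.04 0.022
v -4.693 0.66 0.563
v -4.289 0.406 1.027
v -3.634 0.426 1.144
v -1.836 -2.798 3.161
v -1.538 -4.325 4.301
v -0.104 -2.173 3.545
v 0.193 -3.701 4.686
v -1.373 -3.459 2.154
v -1.076 -4.987 3.295
v 0.358 -2.835 2.539
v 0.656 -4.362 3.679
f 2 1 4
f 2 4 3
f 4 1 5
f 4 5 3
f 5 1 6
f 5 6 3
f 6 1 7
f 6 7 3
f 7 1 8
f 7 8 3
f 8 1 9
f 8 9 3
f 9 1 10
f 9 10 3
f 10 1 11
f 10 11 3
f 11 1 12
f 11 12 3
f 12 1 13
f 12 13 3
f 13 1 14
f 13 14 3
f 14 1 15
f 14 15 3
f 15 1 16
f 15 16 3
f 16 1 17
f 16 17 3
f 17 1 2
f 17 2 3
f 19 18 21
f 19 21 20
f 21 18 22
f 21 22 20
f 22 18 23
f 22 23 20
f 23 18 24
f 23 24 20
f 24 18 25
f 24 25 20
f 25 18 26
f 25 26 20
f 26 18 27
f 26 27 20
f 27 18 19
f 27 19 20
f 29 31 28
f 32 29 28
f 28 31 30
f 30 32 28
f 29 35 31
f 33 29 32
f 33 35 29
f 31 35 30
f 34 32 30
f 30 35 34
f 34 33 32
f 35 33 34



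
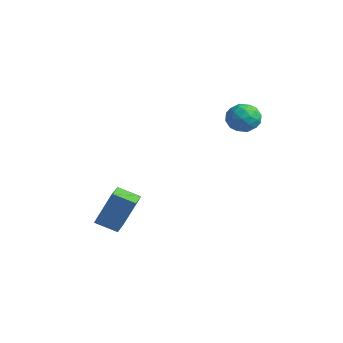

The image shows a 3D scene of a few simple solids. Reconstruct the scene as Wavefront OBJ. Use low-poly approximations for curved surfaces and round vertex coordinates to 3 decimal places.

v -3.637 -1.998 -3.608
v -3.224 -1.46 -2.081
v -4.276 -1.408 -3.643
v -3.863 -0.87 -2.116
v -3.017 -1.35 -4.004
v -2.604 -0.812 -2.477
v -3.656 -0.76 -4.039
v -3.243 -0.222 -2.512
v -1.23 3.527 1.961
v -0.796 2.991 1.772
v -2.024 3.149 1.208
v -1.59 2.613 1.019
v -1.887 2.62 1.67
v -1.397 2.854 2.135
v -1.423 3.286 0.845
v -0.933 3.52 1.31
v -0.915 2.842 1.083
v -1.202 2.431 1.592
v -1.618 3.709 1.388
v -1.905 3.298 1.897
v -0.944 3.292 1.932
v -1.876 2.848 1.048
v -2.051 2.852 1.43
v -1.796 2.537 1.319
v -1.297 3.211 2.145
v -1.042 2.896 2.035
v -1.683 2.678 1.974
v -1.778 3.244 0.945
v -1.523 2.929 0.835
v -1.024 3.603 1.661
v -0.769 3.288 1.55
v -1.137 3.462 1.006
v -0.758 2.89 1.416
v -1.225 2.668 0.974
v -1.127 3.063 0.872
v -0.839 3.201 1.145
v -0.927 2.648 1.716
v -1.394 2.426 1.273
v -1.568 2.43 1.655
v -1.28 2.567 1.929
v -0.997 2.56 1.311
v -1.426 3.714 1.707
v -1.893 3.492 1.264
v -1.54 3.573 1.051
v -1.252 3.71 1.325
v -1.595 3.472 2.006
v -2.062 3.25 1.564
v -1.981 2.939 1.835
v -1.693 3.077 2.108
v -1.823 3.58 1.669
f 2 4 1
f 5 2 1
f 1 4 3
f 3 5 1
f 2 8 4
f 6 2 5
f 6 8 2
f 4 8 3
f 7 5 3
f 3 8 7
f 7 6 5
f 8 6 7
f 9 46 25
f 46 20 49
f 25 49 14
f 46 49 25
f 9 25 21
f 25 14 26
f 21 26 10
f 25 26 21
f 9 21 30
f 21 10 31
f 30 31 16
f 21 31 30
f 9 30 42
f 30 16 45
f 42 45 19
f 30 45 42
f 9 42 46
f 42 19 50
f 46 50 20
f 42 50 46
f 10 26 37
f 26 14 40
f 37 40 18
f 26 40 37
f 14 49 27
f 49 20 48
f 27 48 13
f 49 48 27
f 20 50 47
f 50 19 43
f 47 43 11
f 50 43 47
f 19 45 44
f 45 16 32
f 44 32 15
f 45 32 44
f 16 31 36
f 31 10 33
f 36 33 17
f 31 33 36
f 12 38 24
f 38 18 39
f 24 39 13
f 38 39 24
f 12 24 22
f 24 13 23
f 22 23 11
f 24 23 22
f 12 22 29
f 22 11 28
f 29 28 15
f 22 28 29
f 12 29 34
f 29 15 35
f 34 35 17
f 29 35 34
f 12 34 38
f 34 17 41
f 38 41 18
f 34 41 38
f 13 39 27
f 39 18 40
f 27 40 14
f 39 40 27
f 11 23 47
f 23 13 48
f 47 48 20
f 23 48 47
f 15 28 44
f 28 11 43
f 44 43 19
f 28 43 44
f 17 35 36
f 35 15 32
f 36 32 16
f 35 32 36
f 18 41 37
f 41 17 33
f 37 33 10
f 41 33 37



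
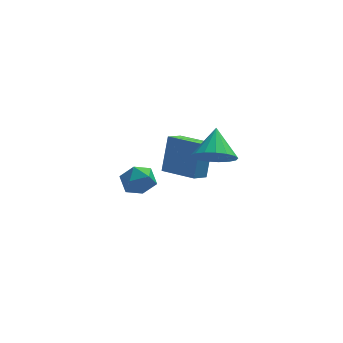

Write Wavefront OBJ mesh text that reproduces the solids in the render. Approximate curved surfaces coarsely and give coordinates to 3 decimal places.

v -2.624 -1.833 -0.237
v -2.292 -1.069 1.593
v -2.01 -1.186 -0.618
v -1.678 -0.422 1.211
v -1.202 -3.038 0.009
v -0.87 -2.274 1.838
v -0.588 -2.391 -0.373
v -0.256 -1.627 1.457
v -4.515 1.798 -3.055
v -3.848 2.524 -2.987
v -3.372 0.796 -3.553
v -2.705 1.522 -3.485
v -3.109 1.143 -2.666
v -3.815 1.763 -2.358
v -3.405 1.557 -4.182
v -4.111 2.177 -3.874
v -3.162 2.376 -3.683
v -2.979 2.12 -2.746
v -4.241 1.2 -3.794
v -4.058 0.944 -2.857
v -0.408 -4.548 2.421
v 0.093 -5.226 3.079
v -0.232 -3.312 3.559
v 0.472 -5.024 2.8
v 0.649 -4.712 2.435
v 0.584 -4.363 2.066
v 0.291 -4.057 1.778
v -0.161 -3.863 1.638
v -0.671 -3.826 1.677
v -1.12 -3.954 1.886
v -1.406 -4.219 2.218
v -1.464 -4.559 2.597
v -1.28 -4.897 2.935
v -0.896 -5.155 3.155
v -0.401 -5.274 3.207
f 2 4 1
f 5 2 1
f 1 4 3
f 3 5 1
f 2 8 4
f 6 2 5
f 6 8 2
f 4 8 3
f 7 5 3
f 3 8 7
f 7 6 5
f 8 6 7
f 9 20 14
f 9 14 10
f 9 10 16
f 9 16 19
f 9 19 20
f 10 14 18
f 14 20 13
f 20 19 11
f 19 16 15
f 16 10 17
f 12 18 13
f 12 13 11
f 12 11 15
f 12 15 17
f 12 17 18
f 13 18 14
f 11 13 20
f 15 11 19
f 17 15 16
f 18 17 10
f 22 21 24
f 22 24 23
f 24 21 25
f 24 25 23
f 25 21 26
f 25 26 23
f 26 21 27
f 26 27 23
f 27 21 28
f 27 28 23
f 28 21 29
f 28 29 23
f 29 21 30
f 29 30 23
f 30 21 31
f 30 31 23
f 31 21 32
f 31 32 23
f 32 21 33
f 32 33 23
f 33 21 34
f 33 34 23
f 34 21 35
f 34 35 23
f 35 21 22
f 35 22 23



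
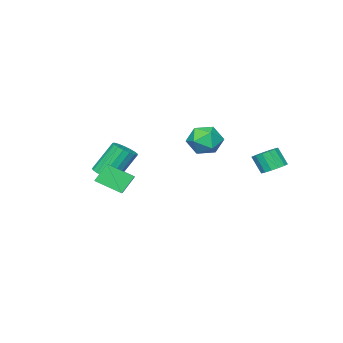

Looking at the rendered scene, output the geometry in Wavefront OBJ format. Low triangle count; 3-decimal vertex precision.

v 2.984 -1.966 0.889
v 2.222 -1.78 1.938
v 4.329 -0.639 1.63
v 3.567 -0.453 2.68
v 3.773 -3.207 1.68
v 3.011 -3.021 2.73
v 5.118 -1.88 2.422
v 4.356 -1.694 3.471
v 2.401 -3.94 1.564
v 3.04 -4.178 2
v 2.019 -3.598 3.813
v 1.379 -3.36 3.376
v 3.114 -3.805 1.922
v 2.093 -3.225 3.735
v 3.025 -3.464 1.763
v 2.003 -2.884 3.576
v 2.792 -3.231 1.557
v 1.771 -2.651 3.37
v 2.47 -3.161 1.353
v 1.449 -2.581 3.166
v 2.132 -3.269 1.198
v 1.111 -2.689 3.01
v 1.855 -3.531 1.126
v 0.834 -2.951 2.938
v 1.704 -3.887 1.154
v 0.683 -3.307 2.967
v 1.712 -4.255 1.276
v 0.691 -3.675 3.089
v 1.878 -4.55 1.464
v 0.856 -3.971 3.277
v 2.163 -4.706 1.675
v 1.142 -4.126 3.488
v 2.503 -4.687 1.86
v 1.482 -4.107 3.673
v 2.82 -4.496 1.978
v 1.798 -3.916 3.79
v -2.978 3.608 2.534
v -2.303 4.004 2.702
v -2.207 3.387 3.773
v -2.882 2.992 3.606
v -2.606 4.236 2.862
v -2.51 3.619 3.934
v -3.008 4.3 2.935
v -2.913 3.683 4.007
v -3.403 4.179 2.9
v -3.307 3.562 3.972
v -3.683 3.905 2.767
v -3.588 3.288 3.839
v -3.775 3.551 2.572
v -3.679 2.934 3.644
v -3.653 3.213 2.367
v -3.557 2.596 3.438
v -3.35 2.981 2.206
v -3.254 2.364 3.278
v -2.947 2.917 2.133
v -2.852 2.3 3.205
v -2.553 3.038 2.168
v -2.457 2.421 3.24
v -2.272 3.312 2.301
v -2.177 2.695 3.373
v -2.181 3.666 2.496
v -2.085 3.049 3.568
v -2.255 -0.267 3.232
v -1.63 -1.079 3.72
v -3.73 -1.361 3.3
v -3.105 -2.173 3.788
v -3.347 -1.222 4.36
v -2.435 -0.546 4.318
v -2.925 -1.894 2.702
v -2.013 -1.218 2.66
v -2.044 -2.085 3.393
v -2.305 -1.669 4.418
v -3.055 -0.771 2.602
v -3.316 -0.355 3.627
f 2 4 1
f 5 2 1
f 1 4 3
f 3 5 1
f 2 8 4
f 6 2 5
f 6 8 2
f 4 8 3
f 7 5 3
f 3 8 7
f 7 6 5
f 8 6 7
f 10 9 13
f 10 13 11
f 11 13 14
f 11 14 12
f 13 9 15
f 13 15 14
f 14 15 16
f 14 16 12
f 15 9 17
f 15 17 16
f 16 17 18
f 16 18 12
f 17 9 19
f 17 19 18
f 18 19 20
f 18 20 12
f 19 9 21
f 19 21 20
f 20 21 22
f 20 22 12
f 21 9 23
f 21 23 22
f 22 23 24
f 22 24 12
f 23 9 25
f 23 25 24
f 24 25 26
f 24 26 12
f 25 9 27
f 25 27 26
f 26 27 28
f 26 28 12
f 27 9 29
f 27 29 28
f 28 29 30
f 28 30 12
f 29 9 31
f 29 31 30
f 30 31 32
f 30 32 12
f 31 9 33
f 31 33 32
f 32 33 34
f 32 34 12
f 33 9 35
f 33 35 34
f 34 35 36
f 34 36 12
f 35 9 10
f 35 10 36
f 36 10 11
f 36 11 12
f 38 37 41
f 38 41 39
f 39 41 42
f 39 42 40
f 41 37 43
f 41 43 42
f 42 43 44
f 42 44 40
f 43 37 45
f 43 45 44
f 44 45 46
f 44 46 40
f 45 37 47
f 45 47 46
f 46 47 48
f 46 48 40
f 47 37 49
f 47 49 48
f 48 49 50
f 48 50 40
f 49 37 51
f 49 51 50
f 50 51 52
f 50 52 40
f 51 37 53
f 51 53 52
f 52 53 54
f 52 54 40
f 53 37 55
f 53 55 54
f 54 55 56
f 54 56 40
f 55 37 57
f 55 57 56
f 56 57 58
f 56 58 40
f 57 37 59
f 57 59 58
f 58 59 60
f 58 60 40
f 59 37 61
f 59 61 60
f 60 61 62
f 60 62 40
f 61 37 38
f 61 38 62
f 62 38 39
f 62 39 40
f 63 74 68
f 63 68 64
f 63 64 70
f 63 70 73
f 63 73 74
f 64 68 72
f 68 74 67
f 74 73 65
f 73 70 69
f 70 64 71
f 66 72 67
f 66 67 65
f 66 65 69
f 66 69 71
f 66 71 72
f 67 72 68
f 65 67 74
f 69 65 73
f 71 69 70
f 72 71 64



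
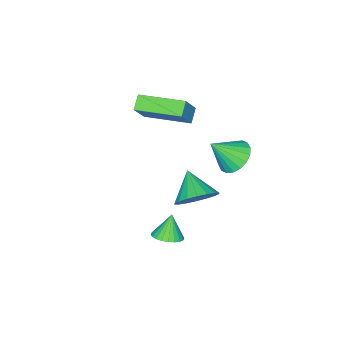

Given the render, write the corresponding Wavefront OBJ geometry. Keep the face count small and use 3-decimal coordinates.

v 0.379 -0.401 1.634
v -0.215 -0.676 2.111
v -0.37 1.642 1.876
v -0.965 1.368 2.354
v 1.225 -0.228 2.786
v 0.63 -0.502 3.264
v 0.475 1.816 3.029
v -0.119 1.541 3.506
v -0.863 3.654 0.439
v -0.166 4.186 0.198
v 0.003 3.026 1.561
v -0.36 4.411 0.474
v -0.653 4.486 0.742
v -0.989 4.396 0.951
v -1.299 4.159 1.058
v -1.523 3.822 1.043
v -1.617 3.451 0.908
v -1.561 3.121 0.68
v -1.367 2.896 0.405
v -1.073 2.822 0.136
v -0.738 2.912 -0.073
v -0.427 3.149 -0.18
v -0.203 3.486 -0.165
v -0.11 3.856 -0.03
v 2.826 3.069 -2.809
v 3.435 3.282 -2.489
v 2.334 2.891 -1.751
v 3.298 3.525 -2.512
v 3.088 3.7 -2.58
v 2.839 3.778 -2.683
v 2.588 3.749 -2.805
v 2.373 3.616 -2.927
v 2.227 3.4 -3.032
v 2.172 3.133 -3.102
v 2.217 2.857 -3.128
v 2.355 2.614 -3.105
v 2.564 2.439 -3.037
v 2.813 2.361 -2.935
v 3.065 2.39 -2.813
v 3.28 2.523 -2.69
v 3.426 2.739 -2.585
v 3.48 3.005 -2.515
v -0.039 2.266 -2.845
v 0.873 1.768 -2.829
v -0.641 1.194 -1.935
v 0.907 2.055 -2.468
v 0.753 2.385 -2.181
v 0.442 2.691 -2.026
v 0.036 2.912 -2.033
v -0.385 3.006 -2.201
v -0.737 2.954 -2.496
v -0.952 2.765 -2.86
v -0.985 2.478 -3.222
v -0.831 2.148 -3.508
v -0.521 1.842 -3.663
v -0.114 1.621 -3.656
v 0.307 1.527 -3.489
v 0.659 1.579 -3.194
f 2 4 1
f 5 2 1
f 1 4 3
f 3 5 1
f 2 8 4
f 6 2 5
f 6 8 2
f 4 8 3
f 7 5 3
f 3 8 7
f 7 6 5
f 8 6 7
f 10 9 12
f 10 12 11
f 12 9 13
f 12 13 11
f 13 9 14
f 13 14 11
f 14 9 15
f 14 15 11
f 15 9 16
f 15 16 11
f 16 9 17
f 16 17 11
f 17 9 18
f 17 18 11
f 18 9 19
f 18 19 11
f 19 9 20
f 19 20 11
f 20 9 21
f 20 21 11
f 21 9 22
f 21 22 11
f 22 9 23
f 22 23 11
f 23 9 24
f 23 24 11
f 24 9 10
f 24 10 11
f 26 25 28
f 26 28 27
f 28 25 29
f 28 29 27
f 29 25 30
f 29 30 27
f 30 25 31
f 30 31 27
f 31 25 32
f 31 32 27
f 32 25 33
f 32 33 27
f 33 25 34
f 33 34 27
f 34 25 35
f 34 35 27
f 35 25 36
f 35 36 27
f 36 25 37
f 36 37 27
f 37 25 38
f 37 38 27
f 38 25 39
f 38 39 27
f 39 25 40
f 39 40 27
f 40 25 41
f 40 41 27
f 41 25 42
f 41 42 27
f 42 25 26
f 42 26 27
f 44 43 46
f 44 46 45
f 46 43 47
f 46 47 45
f 47 43 48
f 47 48 45
f 48 43 49
f 48 49 45
f 49 43 50
f 49 50 45
f 50 43 51
f 50 51 45
f 51 43 52
f 51 52 45
f 52 43 53
f 52 53 45
f 53 43 54
f 53 54 45
f 54 43 55
f 54 55 45
f 55 43 56
f 55 56 45
f 56 43 57
f 56 57 45
f 57 43 58
f 57 58 45
f 58 43 44
f 58 44 45



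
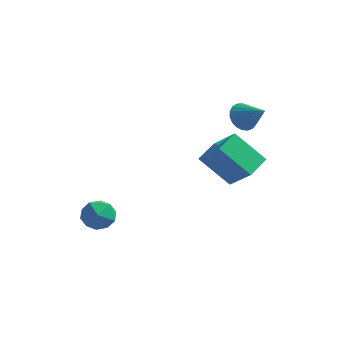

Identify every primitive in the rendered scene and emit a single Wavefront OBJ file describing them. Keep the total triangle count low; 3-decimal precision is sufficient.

v -1.915 -2.682 -1.996
v -1.534 -3.011 -2.81
v -3.326 -2.749 -2.63
v -2.945 -3.078 -3.444
v -2.946 -3.627 -2.66
v -2.074 -3.585 -2.268
v -2.786 -2.175 -3.172
v -1.914 -2.133 -2.78
v -2.072 -2.697 -3.537
v -2.171 -3.595 -3.22
v -2.689 -2.165 -2.22
v -2.788 -3.063 -1.903
v 1.331 -0.354 0.524
v 2.547 -0.861 1.675
v 1.511 0.958 0.911
v 2.728 0.452 2.062
v 2.772 -0.132 -0.902
v 3.989 -0.638 0.249
v 2.953 1.181 -0.515
v 4.169 0.674 0.636
v 2.765 1.33 2.728
v 3.106 1.025 2.072
v 3.955 0.93 3.532
v 3.215 1.339 2.067
v 3.246 1.652 2.176
v 3.194 1.909 2.381
v 3.068 2.066 2.645
v 2.89 2.095 2.925
v 2.69 1.993 3.17
v 2.503 1.775 3.338
v 2.361 1.481 3.402
v 2.289 1.161 3.349
v 2.3 0.869 3.188
v 2.391 0.658 2.948
v 2.547 0.562 2.67
v 2.74 0.6 2.402
v 2.938 0.763 2.191
f 1 12 6
f 1 6 2
f 1 2 8
f 1 8 11
f 1 11 12
f 2 6 10
f 6 12 5
f 12 11 3
f 11 8 7
f 8 2 9
f 4 10 5
f 4 5 3
f 4 3 7
f 4 7 9
f 4 9 10
f 5 10 6
f 3 5 12
f 7 3 11
f 9 7 8
f 10 9 2
f 14 16 13
f 17 14 13
f 13 16 15
f 15 17 13
f 14 20 16
f 18 14 17
f 18 20 14
f 16 20 15
f 19 17 15
f 15 20 19
f 19 18 17
f 20 18 19
f 22 21 24
f 22 24 23
f 24 21 25
f 24 25 23
f 25 21 26
f 25 26 23
f 26 21 27
f 26 27 23
f 27 21 28
f 27 28 23
f 28 21 29
f 28 29 23
f 29 21 30
f 29 30 23
f 30 21 31
f 30 31 23
f 31 21 32
f 31 32 23
f 32 21 33
f 32 33 23
f 33 21 34
f 33 34 23
f 34 21 35
f 34 35 23
f 35 21 36
f 35 36 23
f 36 21 37
f 36 37 23
f 37 21 22
f 37 22 23



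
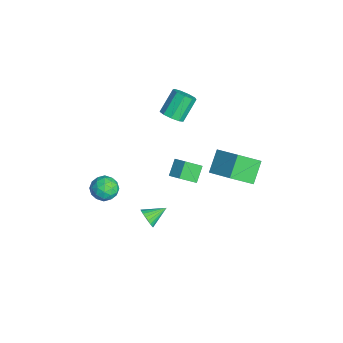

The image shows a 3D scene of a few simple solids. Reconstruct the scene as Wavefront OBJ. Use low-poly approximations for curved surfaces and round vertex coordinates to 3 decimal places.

v 1.911 -1.415 -1.555
v 2.248 -1.562 -1.007
v 1.649 -0.265 -1.085
v 2.443 -1.453 -1.167
v 2.546 -1.337 -1.393
v 2.539 -1.234 -1.648
v 2.423 -1.163 -1.886
v 2.219 -1.136 -2.067
v 1.961 -1.156 -2.16
v 1.695 -1.222 -2.148
v 1.466 -1.321 -2.034
v 1.314 -1.436 -1.836
v 1.265 -1.548 -1.591
v 1.328 -1.636 -1.338
v 1.492 -1.687 -1.124
v 1.728 -1.69 -0.984
v 1.995 -1.646 -0.943
v 0.093 3.814 -0.844
v 0.303 2.408 0.276
v -0.894 4.465 0.159
v -0.684 3.059 1.279
v 1.504 4.681 -0.019
v 1.714 3.275 1.101
v 0.517 5.332 0.984
v 0.727 3.926 2.104
v 2.853 -0.344 3.383
v 2.148 0.112 4.078
v 2.694 0.629 2.583
v 1.99 1.086 3.278
v 3.53 0.094 3.782
v 2.826 0.551 4.477
v 3.372 1.068 2.982
v 2.667 1.524 3.677
v -2.764 0.875 2.713
v -2.174 0.749 3.159
v -2.887 1.639 4.353
v -3.476 1.765 3.907
v -2.099 1.176 2.886
v -2.811 2.066 4.079
v -2.335 1.463 2.532
v -3.047 2.352 3.725
v -2.771 1.474 2.262
v -3.484 2.364 3.456
v -3.204 1.206 2.204
v -3.917 2.095 3.397
v -3.431 0.782 2.384
v -4.144 1.672 3.577
v -3.346 0.402 2.718
v -4.058 1.292 3.912
v -2.988 0.244 3.05
v -3.701 1.133 4.243
v -2.526 0.381 3.224
v -3.238 1.27 4.418
v -1.847 -2.782 -1.891
v -1.183 -2.933 -2.469
v -2.777 -3.427 -2.791
v -2.113 -3.578 -3.369
v -2.134 -4.015 -2.59
v -1.56 -3.616 -2.034
v -2.4 -2.744 -3.226
v -1.826 -2.345 -2.67
v -1.525 -2.909 -3.295
v -1.36 -3.695 -2.901
v -2.6 -2.665 -2.359
v -2.435 -3.451 -1.965
v -1.433 -2.801 -2.101
v -2.527 -3.559 -3.159
v -2.539 -3.816 -2.701
v -2.149 -3.905 -3.041
v -1.655 -3.202 -1.845
v -1.264 -3.291 -2.185
v -1.824 -3.927 -2.256
v -2.696 -3.069 -3.075
v -2.305 -3.158 -3.415
v -1.811 -2.455 -2.219
v -1.421 -2.544 -2.559
v -2.136 -2.433 -3.004
v -1.244 -2.875 -2.926
v -1.79 -3.255 -3.455
v -1.96 -2.765 -3.371
v -1.622 -2.53 -3.044
v -1.147 -3.337 -2.695
v -1.694 -3.716 -3.224
v -1.706 -3.973 -2.766
v -1.369 -3.739 -2.439
v -1.348 -3.323 -3.18
v -2.266 -2.644 -2.036
v -2.813 -3.023 -2.565
v -2.591 -2.621 -2.821
v -2.254 -2.387 -2.494
v -2.17 -3.105 -1.805
v -2.716 -3.485 -2.334
v -2.338 -3.83 -2.216
v -2 -3.595 -1.889
v -2.612 -3.037 -2.08
f 2 1 4
f 2 4 3
f 4 1 5
f 4 5 3
f 5 1 6
f 5 6 3
f 6 1 7
f 6 7 3
f 7 1 8
f 7 8 3
f 8 1 9
f 8 9 3
f 9 1 10
f 9 10 3
f 10 1 11
f 10 11 3
f 11 1 12
f 11 12 3
f 12 1 13
f 12 13 3
f 13 1 14
f 13 14 3
f 14 1 15
f 14 15 3
f 15 1 16
f 15 16 3
f 16 1 17
f 16 17 3
f 17 1 2
f 17 2 3
f 19 21 18
f 22 19 18
f 18 21 20
f 20 22 18
f 19 25 21
f 23 19 22
f 23 25 19
f 21 25 20
f 24 22 20
f 20 25 24
f 24 23 22
f 25 23 24
f 27 29 26
f 30 27 26
f 26 29 28
f 28 30 26
f 27 33 29
f 31 27 30
f 31 33 27
f 29 33 28
f 32 30 28
f 28 33 32
f 32 31 30
f 33 31 32
f 35 34 38
f 35 38 36
f 36 38 39
f 36 39 37
f 38 34 40
f 38 40 39
f 39 40 41
f 39 41 37
f 40 34 42
f 40 42 41
f 41 42 43
f 41 43 37
f 42 34 44
f 42 44 43
f 43 44 45
f 43 45 37
f 44 34 46
f 44 46 45
f 45 46 47
f 45 47 37
f 46 34 48
f 46 48 47
f 47 48 49
f 47 49 37
f 48 34 50
f 48 50 49
f 49 50 51
f 49 51 37
f 50 34 52
f 50 52 51
f 51 52 53
f 51 53 37
f 52 34 35
f 52 35 53
f 53 35 36
f 53 36 37
f 54 91 70
f 91 65 94
f 70 94 59
f 91 94 70
f 54 70 66
f 70 59 71
f 66 71 55
f 70 71 66
f 54 66 75
f 66 55 76
f 75 76 61
f 66 76 75
f 54 75 87
f 75 61 90
f 87 90 64
f 75 90 87
f 54 87 91
f 87 64 95
f 91 95 65
f 87 95 91
f 55 71 82
f 71 59 85
f 82 85 63
f 71 85 82
f 59 94 72
f 94 65 93
f 72 93 58
f 94 93 72
f 65 95 92
f 95 64 88
f 92 88 56
f 95 88 92
f 64 90 89
f 90 61 77
f 89 77 60
f 90 77 89
f 61 76 81
f 76 55 78
f 81 78 62
f 76 78 81
f 57 83 69
f 83 63 84
f 69 84 58
f 83 84 69
f 57 69 67
f 69 58 68
f 67 68 56
f 69 68 67
f 57 67 74
f 67 56 73
f 74 73 60
f 67 73 74
f 57 74 79
f 74 60 80
f 79 80 62
f 74 80 79
f 57 79 83
f 79 62 86
f 83 86 63
f 79 86 83
f 58 84 72
f 84 63 85
f 72 85 59
f 84 85 72
f 56 68 92
f 68 58 93
f 92 93 65
f 68 93 92
f 60 73 89
f 73 56 88
f 89 88 64
f 73 88 89
f 62 80 81
f 80 60 77
f 81 77 61
f 80 77 81
f 63 86 82
f 86 62 78
f 82 78 55
f 86 78 82



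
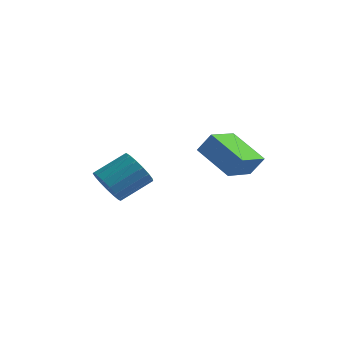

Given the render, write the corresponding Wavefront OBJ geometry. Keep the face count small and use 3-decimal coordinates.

v 0.759 -1.266 2.015
v 0.47 -2.625 2.429
v -0.7 -0.714 2.81
v -0.989 -2.074 3.223
v 1.249 -1.126 2.817
v 0.96 -2.486 3.23
v -0.21 -0.575 3.611
v -0.499 -1.934 4.025
v -4.135 -3.083 1.16
v -3.446 -3.393 0.816
v -2.615 -2.386 1.576
v -3.305 -2.077 1.92
v -3.559 -3.108 0.563
v -2.728 -2.102 1.323
v -3.804 -2.818 0.447
v -2.973 -1.812 1.207
v -4.125 -2.588 0.494
v -3.294 -1.582 1.254
v -4.448 -2.472 0.693
v -3.618 -1.466 1.453
v -4.7 -2.496 1
v -3.869 -1.49 1.76
v -4.822 -2.654 1.343
v -3.991 -1.648 2.103
v -4.787 -2.911 1.644
v -3.956 -1.905 2.404
v -4.603 -3.207 1.835
v -3.772 -2.201 2.595
v -4.311 -3.475 1.871
v -3.48 -2.468 2.63
v -3.979 -3.652 1.744
v -3.149 -2.646 2.503
v -3.684 -3.7 1.483
v -2.853 -2.694 2.243
v -3.491 -3.606 1.148
v -2.66 -2.6 1.908
f 2 4 1
f 5 2 1
f 1 4 3
f 3 5 1
f 2 8 4
f 6 2 5
f 6 8 2
f 4 8 3
f 7 5 3
f 3 8 7
f 7 6 5
f 8 6 7
f 10 9 13
f 10 13 11
f 11 13 14
f 11 14 12
f 13 9 15
f 13 15 14
f 14 15 16
f 14 16 12
f 15 9 17
f 15 17 16
f 16 17 18
f 16 18 12
f 17 9 19
f 17 19 18
f 18 19 20
f 18 20 12
f 19 9 21
f 19 21 20
f 20 21 22
f 20 22 12
f 21 9 23
f 21 23 22
f 22 23 24
f 22 24 12
f 23 9 25
f 23 25 24
f 24 25 26
f 24 26 12
f 25 9 27
f 25 27 26
f 26 27 28
f 26 28 12
f 27 9 29
f 27 29 28
f 28 29 30
f 28 30 12
f 29 9 31
f 29 31 30
f 30 31 32
f 30 32 12
f 31 9 33
f 31 33 32
f 32 33 34
f 32 34 12
f 33 9 35
f 33 35 34
f 34 35 36
f 34 36 12
f 35 9 10
f 35 10 36
f 36 10 11
f 36 11 12



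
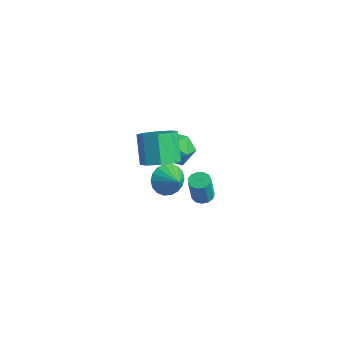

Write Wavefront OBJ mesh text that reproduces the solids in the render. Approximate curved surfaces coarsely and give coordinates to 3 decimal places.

v -1.345 -0.743 2.182
v -0.777 -1.173 2.765
v -1.647 -0.647 4
v -2.215 -0.217 3.418
v -0.574 -0.513 2.628
v -1.444 0.013 3.863
v -0.822 0.012 2.229
v -1.692 0.538 3.465
v -1.376 0.095 1.803
v -2.246 0.621 3.039
v -1.913 -0.313 1.6
v -2.783 0.213 2.835
v -2.116 -0.973 1.737
v -2.986 -0.447 2.972
v -1.868 -1.498 2.135
v -2.738 -0.972 3.371
v -1.314 -1.581 2.561
v -2.184 -1.055 3.797
v -1.007 -0.62 1.126
v -0.577 -0.766 0.408
v -0.093 -0.72 1.694
v -0.557 -0.39 0.443
v -0.627 -0.06 0.613
v -0.772 0.16 0.885
v -0.964 0.225 1.204
v -1.164 0.122 1.509
v -1.333 -0.127 1.737
v -1.437 -0.475 1.845
v -1.456 -0.851 1.81
v -1.386 -1.181 1.64
v -1.242 -1.401 1.368
v -1.05 -1.466 1.048
v -0.85 -1.363 0.744
v -0.681 -1.114 0.516
v -3.126 2.376 0.849
v -2.469 1.743 0.348
v -4.351 1.957 -0.228
v -3.694 1.324 -0.729
v -4.015 1.085 0.232
v -3.257 1.344 0.897
v -3.563 2.356 -0.777
v -2.805 2.615 -0.112
v -2.739 1.731 -0.658
v -3.018 0.946 -0.034
v -3.802 2.754 0.154
v -4.081 1.969 0.778
v -2.541 2.822 -3.575
v -2.159 2.423 -3.671
v -2.098 2.139 -2.24
v -2.479 2.538 -2.145
v -1.998 2.69 -3.625
v -1.937 2.407 -2.194
v -2.01 3 -3.563
v -1.949 2.716 -2.132
v -2.19 3.252 -3.505
v -2.128 2.969 -2.074
v -2.481 3.368 -3.47
v -2.42 3.085 -2.039
v -2.791 3.311 -3.468
v -2.73 3.027 -2.037
v -3.022 3.098 -3.5
v -2.961 2.815 -2.069
v -3.1 2.797 -3.556
v -3.039 2.514 -2.125
v -3 2.505 -3.619
v -2.939 2.221 -2.188
v -2.755 2.312 -3.667
v -2.693 2.029 -2.236
v -2.441 2.282 -3.687
v -2.38 1.999 -2.256
f 2 1 5
f 2 5 3
f 3 5 6
f 3 6 4
f 5 1 7
f 5 7 6
f 6 7 8
f 6 8 4
f 7 1 9
f 7 9 8
f 8 9 10
f 8 10 4
f 9 1 11
f 9 11 10
f 10 11 12
f 10 12 4
f 11 1 13
f 11 13 12
f 12 13 14
f 12 14 4
f 13 1 15
f 13 15 14
f 14 15 16
f 14 16 4
f 15 1 17
f 15 17 16
f 16 17 18
f 16 18 4
f 17 1 2
f 17 2 18
f 18 2 3
f 18 3 4
f 20 19 22
f 20 22 21
f 22 19 23
f 22 23 21
f 23 19 24
f 23 24 21
f 24 19 25
f 24 25 21
f 25 19 26
f 25 26 21
f 26 19 27
f 26 27 21
f 27 19 28
f 27 28 21
f 28 19 29
f 28 29 21
f 29 19 30
f 29 30 21
f 30 19 31
f 30 31 21
f 31 19 32
f 31 32 21
f 32 19 33
f 32 33 21
f 33 19 34
f 33 34 21
f 34 19 20
f 34 20 21
f 35 46 40
f 35 40 36
f 35 36 42
f 35 42 45
f 35 45 46
f 36 40 44
f 40 46 39
f 46 45 37
f 45 42 41
f 42 36 43
f 38 44 39
f 38 39 37
f 38 37 41
f 38 41 43
f 38 43 44
f 39 44 40
f 37 39 46
f 41 37 45
f 43 41 42
f 44 43 36
f 48 47 51
f 48 51 49
f 49 51 52
f 49 52 50
f 51 47 53
f 51 53 52
f 52 53 54
f 52 54 50
f 53 47 55
f 53 55 54
f 54 55 56
f 54 56 50
f 55 47 57
f 55 57 56
f 56 57 58
f 56 58 50
f 57 47 59
f 57 59 58
f 58 59 60
f 58 60 50
f 59 47 61
f 59 61 60
f 60 61 62
f 60 62 50
f 61 47 63
f 61 63 62
f 62 63 64
f 62 64 50
f 63 47 65
f 63 65 64
f 64 65 66
f 64 66 50
f 65 47 67
f 65 67 66
f 66 67 68
f 66 68 50
f 67 47 69
f 67 69 68
f 68 69 70
f 68 70 50
f 69 47 48
f 69 48 70
f 70 48 49
f 70 49 50



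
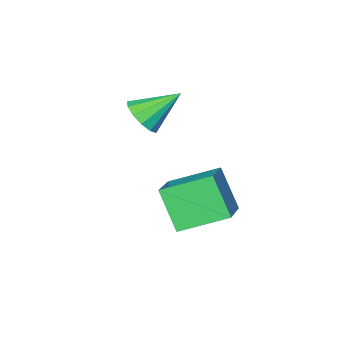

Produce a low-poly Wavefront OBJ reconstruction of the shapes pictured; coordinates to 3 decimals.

v -0.371 0.515 -1.003
v 0.247 0.788 -0.504
v -1.529 1.185 0.063
v 0.162 1.136 -0.814
v -0.092 1.286 -1.184
v -0.434 1.191 -1.497
v -0.757 0.882 -1.653
v -0.957 0.456 -1.602
v -0.971 0.049 -1.361
v -0.795 -0.211 -1.006
v -0.484 -0.24 -0.65
v -0.138 -0.029 -0.406
v 0.135 0.354 -0.352
v -1.437 4.412 -4.02
v -1.487 3.393 -2.536
v -0.207 5.441 -3.271
v -0.256 4.422 -1.788
v -0.044 3.278 -4.752
v -0.093 2.259 -3.269
v 1.187 4.307 -4.004
v 1.137 3.288 -2.52
f 2 1 4
f 2 4 3
f 4 1 5
f 4 5 3
f 5 1 6
f 5 6 3
f 6 1 7
f 6 7 3
f 7 1 8
f 7 8 3
f 8 1 9
f 8 9 3
f 9 1 10
f 9 10 3
f 10 1 11
f 10 11 3
f 11 1 12
f 11 12 3
f 12 1 13
f 12 13 3
f 13 1 2
f 13 2 3
f 15 17 14
f 18 15 14
f 14 17 16
f 16 18 14
f 15 21 17
f 19 15 18
f 19 21 15
f 17 21 16
f 20 18 16
f 16 21 20
f 20 19 18
f 21 19 20



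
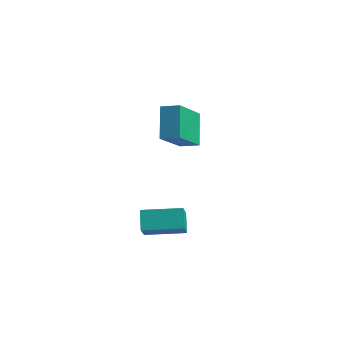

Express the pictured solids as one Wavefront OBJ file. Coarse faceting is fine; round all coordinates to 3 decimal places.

v -1.465 -1.677 -1.36
v -0.971 -2.36 -0.668
v -0.254 -0.656 -1.215
v 0.239 -1.339 -0.524
v -1.019 -2.101 -2.096
v -0.526 -2.784 -1.405
v 0.191 -1.08 -1.952
v 0.685 -1.763 -1.26
v -4.143 3.228 1.469
v -3.639 1.541 2.614
v -3.415 3.562 1.641
v -2.911 1.875 2.786
v -3.509 2.525 0.154
v -3.005 0.838 1.299
v -2.781 2.859 0.326
v -2.277 1.172 1.471
f 2 4 1
f 5 2 1
f 1 4 3
f 3 5 1
f 2 8 4
f 6 2 5
f 6 8 2
f 4 8 3
f 7 5 3
f 3 8 7
f 7 6 5
f 8 6 7
f 10 12 9
f 13 10 9
f 9 12 11
f 11 13 9
f 10 16 12
f 14 10 13
f 14 16 10
f 12 16 11
f 15 13 11
f 11 16 15
f 15 14 13
f 16 14 15



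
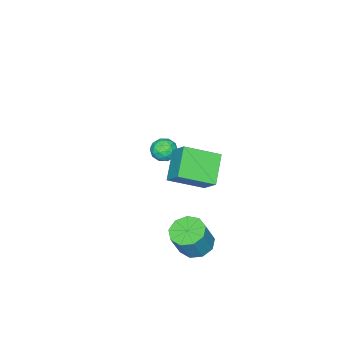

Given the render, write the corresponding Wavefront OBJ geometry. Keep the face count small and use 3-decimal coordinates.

v -2.96 -3.001 -2.473
v -2.228 -3.299 -2.79
v -3.272 -4.261 -2.01
v -2.54 -4.559 -2.327
v -2.531 -4.028 -1.661
v -2.338 -3.25 -1.947
v -3.162 -4.31 -2.853
v -2.969 -3.532 -3.139
v -2.352 -4.108 -3.025
v -1.963 -3.934 -2.288
v -3.537 -3.626 -2.512
v -3.148 -3.452 -1.775
v -2.567 -3.039 -2.672
v -2.933 -4.521 -2.128
v -2.928 -4.209 -1.736
v -2.498 -4.384 -1.923
v -2.632 -3.011 -2.176
v -2.201 -3.185 -2.363
v -2.38 -3.614 -1.699
v -3.299 -4.375 -2.437
v -2.868 -4.549 -2.624
v -3.002 -3.176 -2.877
v -2.572 -3.351 -3.064
v -3.12 -3.946 -3.101
v -2.209 -3.69 -2.996
v -2.393 -4.431 -2.724
v -2.758 -4.284 -3.034
v -2.645 -3.827 -3.202
v -1.98 -3.588 -2.563
v -2.164 -4.328 -2.291
v -2.159 -4.016 -1.899
v -2.045 -3.559 -2.067
v -2.053 -4.063 -2.701
v -3.336 -3.232 -2.509
v -3.52 -3.972 -2.237
v -3.455 -4.001 -2.733
v -3.341 -3.544 -2.901
v -3.107 -3.129 -2.076
v -3.291 -3.87 -1.804
v -2.855 -3.733 -1.598
v -2.742 -3.276 -1.766
v -3.447 -3.497 -2.099
v 1.842 2.746 0.729
v 0.442 2.013 1.905
v 2.196 3.783 1.796
v 0.796 3.05 2.972
v 3.284 1.37 1.588
v 1.884 0.637 2.764
v 3.638 2.407 2.655
v 2.238 1.674 3.831
v 3.4 3.462 -2.452
v 3.917 4.301 -2.715
v 4.718 4.316 -1.092
v 4.2 3.478 -0.828
v 3.311 4.478 -2.418
v 4.112 4.493 -0.794
v 2.747 4.179 -2.136
v 3.547 4.195 -0.513
v 2.488 3.546 -2.003
v 3.288 3.561 -0.379
v 2.656 2.873 -2.079
v 3.456 2.888 -0.456
v 3.172 2.476 -2.33
v 3.972 2.491 -0.706
v 3.794 2.54 -2.637
v 4.595 2.556 -1.014
v 4.233 3.036 -2.858
v 5.033 3.052 -1.235
v 4.281 3.732 -2.889
v 5.082 3.747 -1.266
f 1 38 17
f 38 12 41
f 17 41 6
f 38 41 17
f 1 17 13
f 17 6 18
f 13 18 2
f 17 18 13
f 1 13 22
f 13 2 23
f 22 23 8
f 13 23 22
f 1 22 34
f 22 8 37
f 34 37 11
f 22 37 34
f 1 34 38
f 34 11 42
f 38 42 12
f 34 42 38
f 2 18 29
f 18 6 32
f 29 32 10
f 18 32 29
f 6 41 19
f 41 12 40
f 19 40 5
f 41 40 19
f 12 42 39
f 42 11 35
f 39 35 3
f 42 35 39
f 11 37 36
f 37 8 24
f 36 24 7
f 37 24 36
f 8 23 28
f 23 2 25
f 28 25 9
f 23 25 28
f 4 30 16
f 30 10 31
f 16 31 5
f 30 31 16
f 4 16 14
f 16 5 15
f 14 15 3
f 16 15 14
f 4 14 21
f 14 3 20
f 21 20 7
f 14 20 21
f 4 21 26
f 21 7 27
f 26 27 9
f 21 27 26
f 4 26 30
f 26 9 33
f 30 33 10
f 26 33 30
f 5 31 19
f 31 10 32
f 19 32 6
f 31 32 19
f 3 15 39
f 15 5 40
f 39 40 12
f 15 40 39
f 7 20 36
f 20 3 35
f 36 35 11
f 20 35 36
f 9 27 28
f 27 7 24
f 28 24 8
f 27 24 28
f 10 33 29
f 33 9 25
f 29 25 2
f 33 25 29
f 44 46 43
f 47 44 43
f 43 46 45
f 45 47 43
f 44 50 46
f 48 44 47
f 48 50 44
f 46 50 45
f 49 47 45
f 45 50 49
f 49 48 47
f 50 48 49
f 52 51 55
f 52 55 53
f 53 55 56
f 53 56 54
f 55 51 57
f 55 57 56
f 56 57 58
f 56 58 54
f 57 51 59
f 57 59 58
f 58 59 60
f 58 60 54
f 59 51 61
f 59 61 60
f 60 61 62
f 60 62 54
f 61 51 63
f 61 63 62
f 62 63 64
f 62 64 54
f 63 51 65
f 63 65 64
f 64 65 66
f 64 66 54
f 65 51 67
f 65 67 66
f 66 67 68
f 66 68 54
f 67 51 69
f 67 69 68
f 68 69 70
f 68 70 54
f 69 51 52
f 69 52 70
f 70 52 53
f 70 53 54

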